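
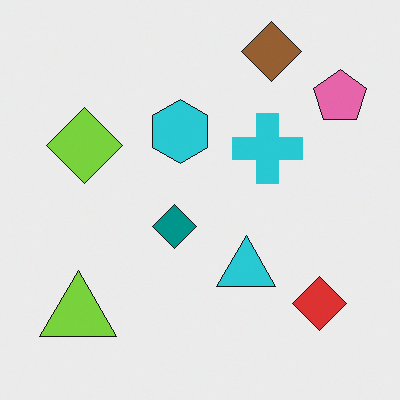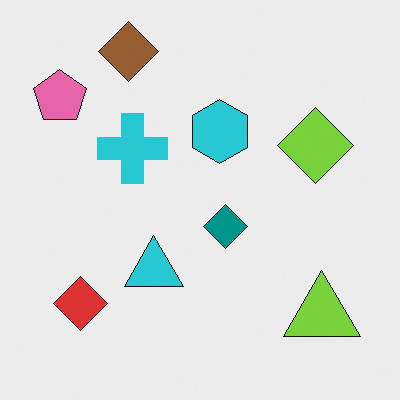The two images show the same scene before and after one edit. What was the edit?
The second image is the first flipped horizontally (left ↔ right).

The pink pentagon is in the top-right of the first image and the top-left of the second — shapes on opposite sides of the vertical midline have swapped in a mirror flip.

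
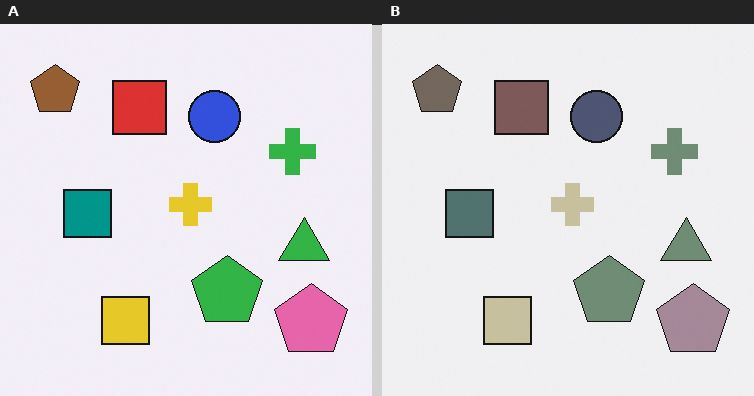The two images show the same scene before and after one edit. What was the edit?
The transformation is: heavily desaturated.

All colors are more muted and greyish — a global saturation change.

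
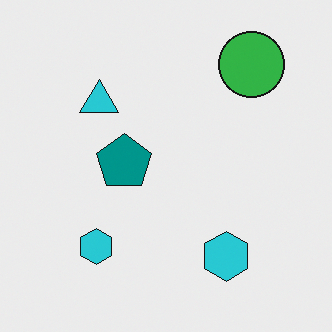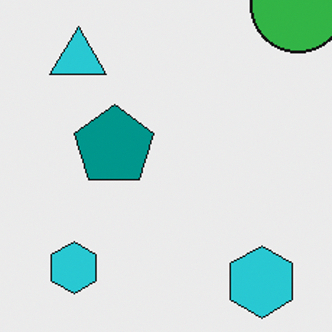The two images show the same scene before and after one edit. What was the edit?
The second image is the first cropped slightly and scaled back up.

The visible shapes are larger and the field of view is narrower; shapes near the original edges may be partly or wholly outside the frame — a crop-and-rescale.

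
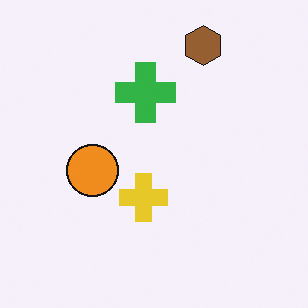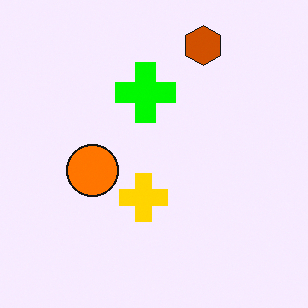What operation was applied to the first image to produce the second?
This is the original image heavily oversaturated.

All colors are more vivid — a global saturation change.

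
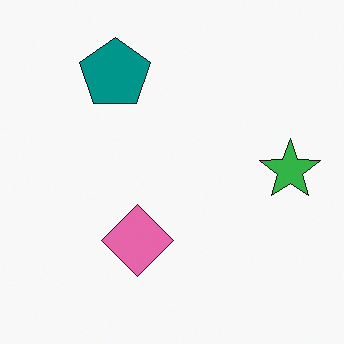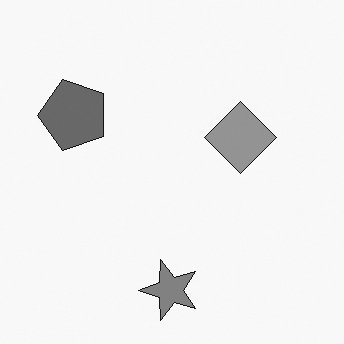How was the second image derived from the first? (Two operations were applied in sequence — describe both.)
This is the original image converted to grayscale, then transposed (reflected across the top-left ↔ bottom-right diagonal).

All color is removed — every shape is now a shade of grey. Shapes have swapped their row and column positions — what was in the top-right is now in the bottom-left — a diagonal reflection.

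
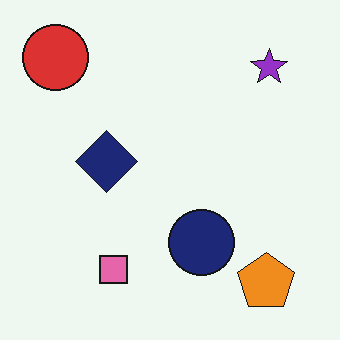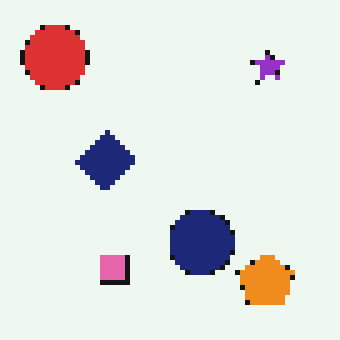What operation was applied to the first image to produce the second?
The image was lightly pixelated (a mild mosaic effect).

Shapes are reduced to large square blocks; fine edges and outlines are lost — a downscale-then-upscale (mosaic) effect.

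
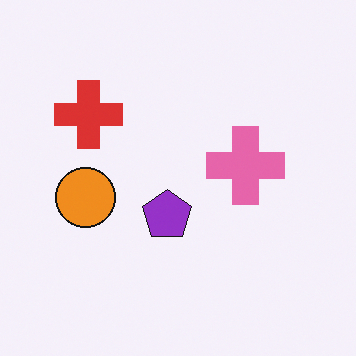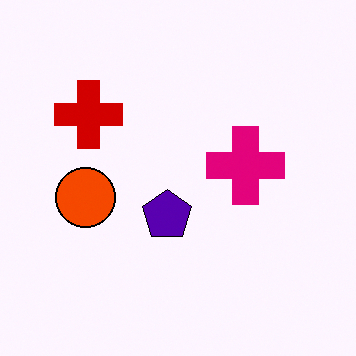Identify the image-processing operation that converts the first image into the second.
The second image is the first given much higher contrast.

Tones are pushed away from mid-grey across the whole image — a global contrast change.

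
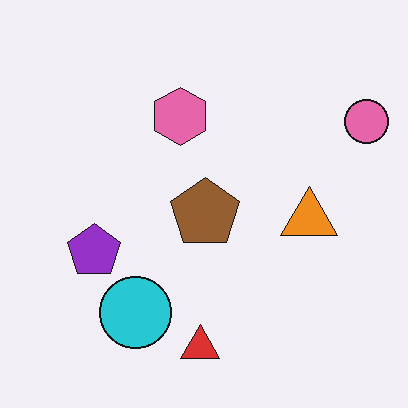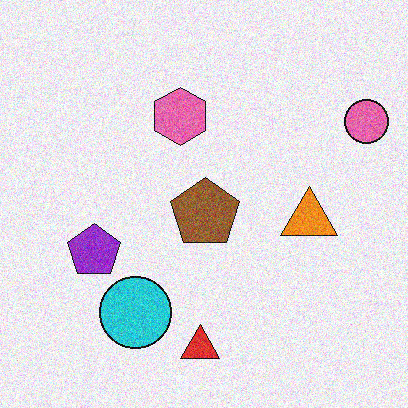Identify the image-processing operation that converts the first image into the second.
The second image is the first degraded with visible gaussian noise.

Random speckle covers the whole image, including the flat background.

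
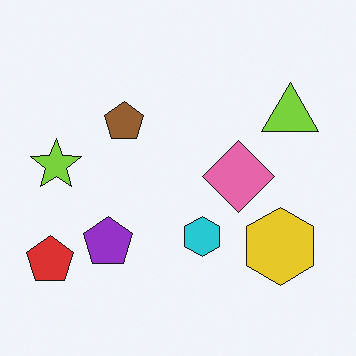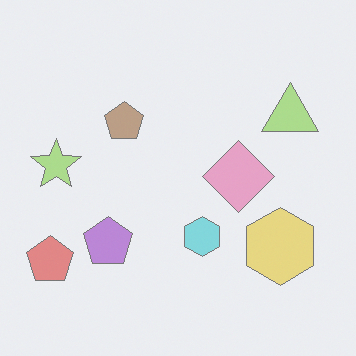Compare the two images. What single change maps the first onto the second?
Given much lower contrast.

Tones are pushed toward mid-grey across the whole image — a global contrast change.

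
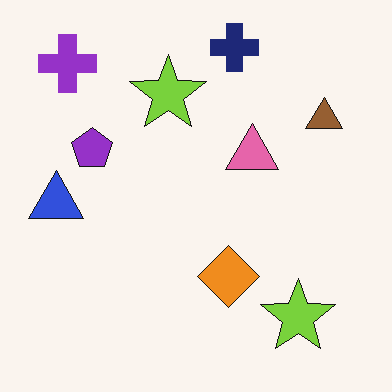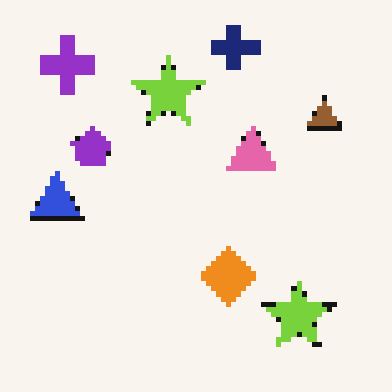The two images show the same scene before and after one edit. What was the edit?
It was lightly pixelated (a mild mosaic effect).

Shapes are reduced to large square blocks; fine edges and outlines are lost — a downscale-then-upscale (mosaic) effect.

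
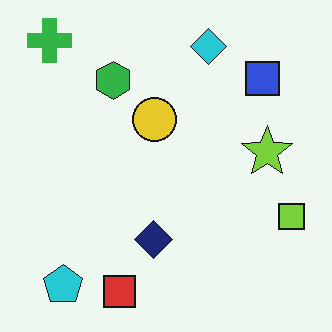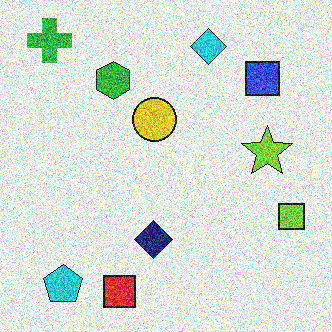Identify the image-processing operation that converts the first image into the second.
The second image is the first degraded with heavy additive noise.

Random speckle covers the whole image, including the flat background.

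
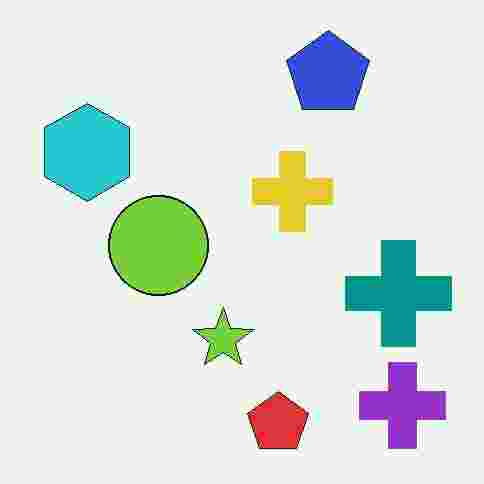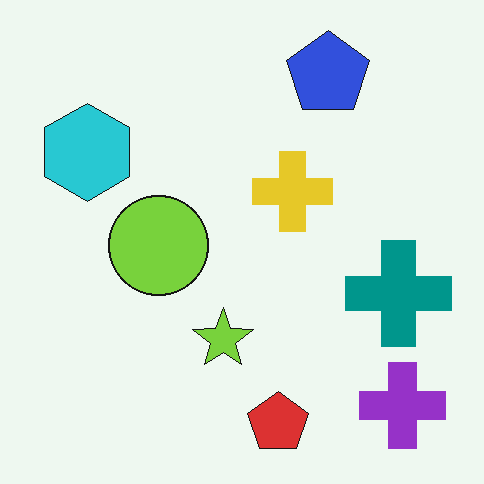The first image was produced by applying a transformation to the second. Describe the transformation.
Degraded with heavy JPEG compression.

Blocky 8×8 compression artifacts appear around shape edges and the flat background shows ringing — characteristic JPEG degradation.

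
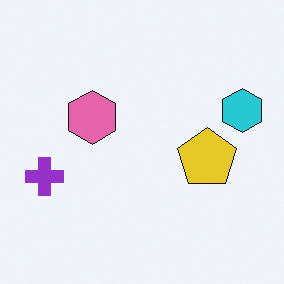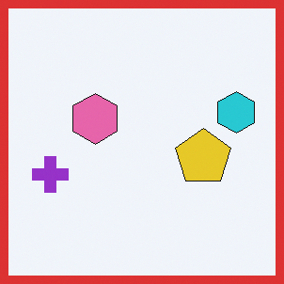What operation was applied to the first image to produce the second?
It was framed with a red border.

A solid red frame runs around the edge of the second image, with the content slightly shrunk inside it.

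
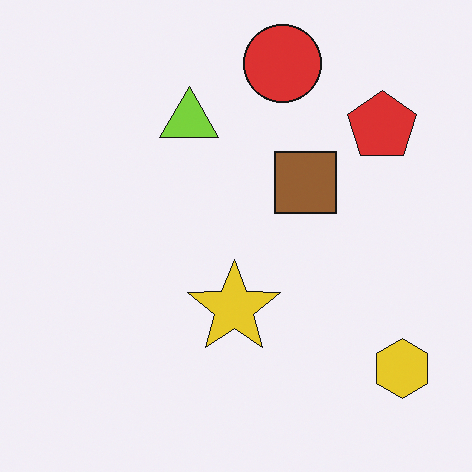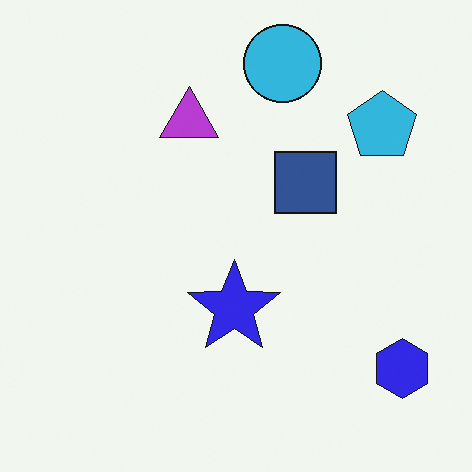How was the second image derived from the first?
Hue-shifted through roughly half the color wheel.

Every shape's color has rotated by the same amount around the hue wheel — a uniform hue shift.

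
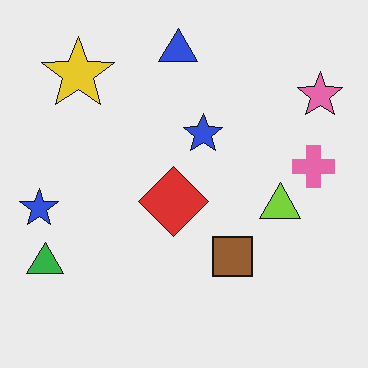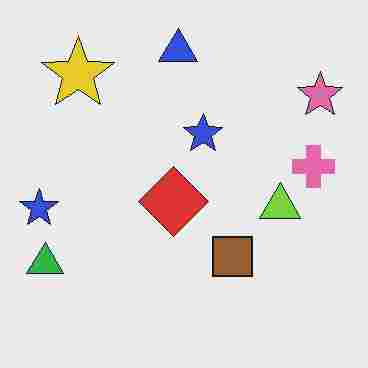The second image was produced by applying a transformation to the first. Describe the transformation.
The second image is the first heavily JPEG-compressed with obvious blocking artifacts.

Blocky 8×8 compression artifacts appear around shape edges and the flat background shows ringing — characteristic JPEG degradation.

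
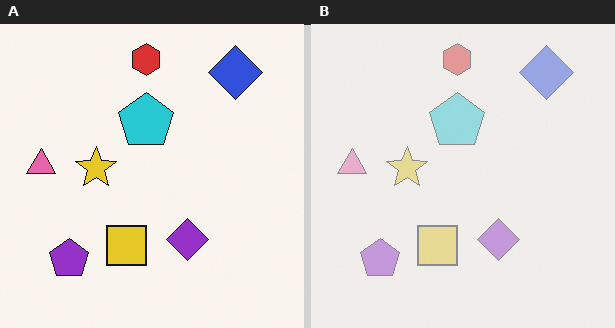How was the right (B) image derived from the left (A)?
The transformation is: washed out (contrast reduced).

Tones are pushed toward mid-grey across the whole image — a global contrast change.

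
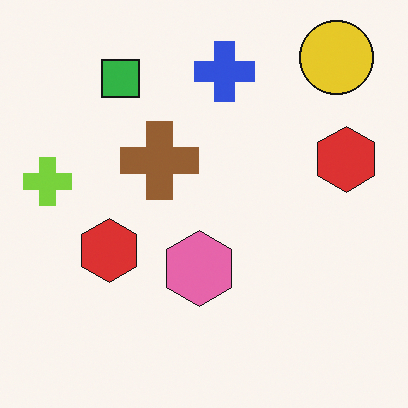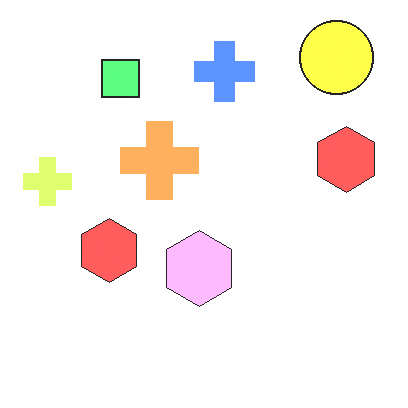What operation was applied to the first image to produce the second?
The image was substantially brightened.

Every pixel — background and shapes alike — is uniformly brightened.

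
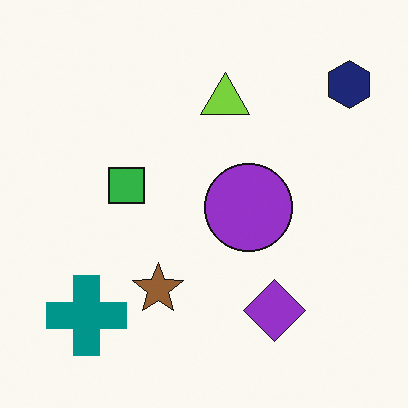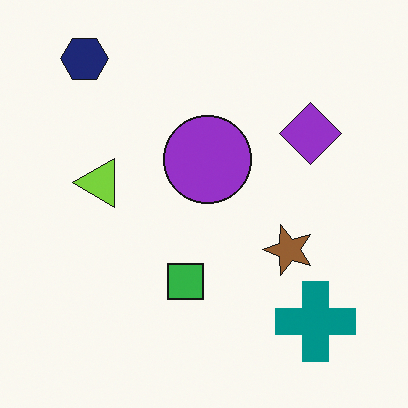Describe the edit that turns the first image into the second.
It was rotated 90° counter-clockwise.

The navy hexagon sits in the top-right of the first image and the top-left of the second — consistent with a whole-image 90° counter-clockwise rotation.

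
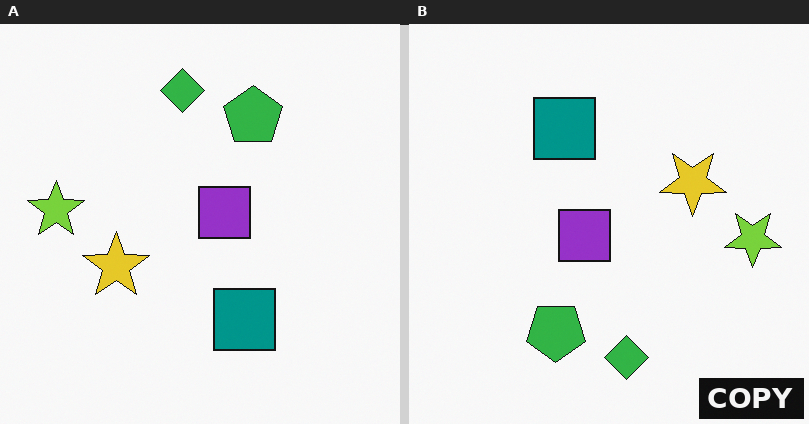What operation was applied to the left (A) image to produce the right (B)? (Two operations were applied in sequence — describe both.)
It was rotated 180°, then watermarked with the text "COPY" in the lower-right corner.

The lime star sits in the left of the left (A) image and the right of the right (B) — consistent with a whole-image 180° rotation. A dark label reading "COPY" appears in the lower-right corner.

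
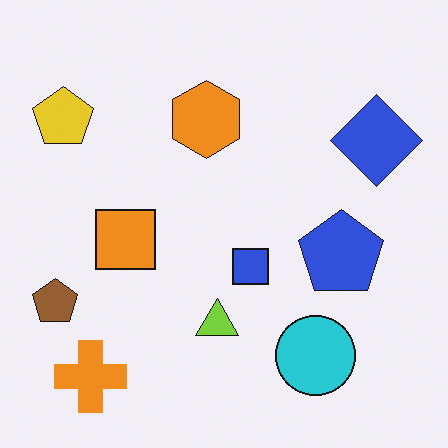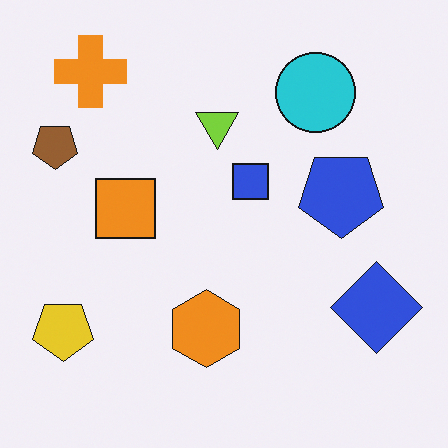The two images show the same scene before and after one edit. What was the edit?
The second image is the first flipped vertically (top ↔ bottom).

The orange cross is in the bottom-left of the first image and the top-left of the second — shapes on opposite sides of the horizontal midline have swapped in a mirror flip.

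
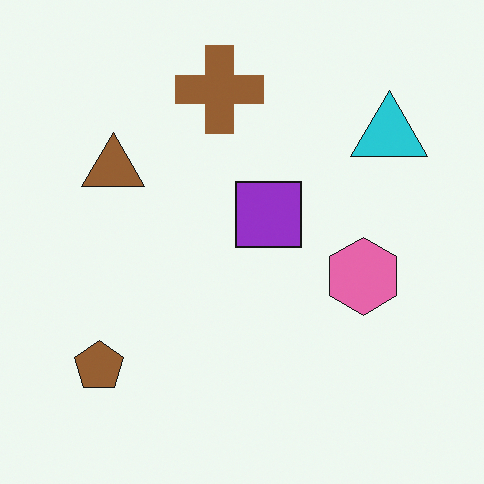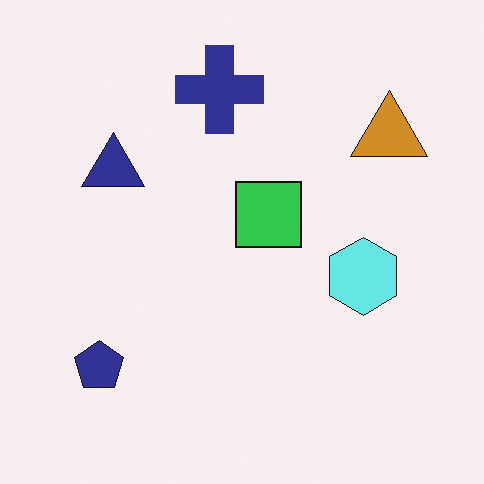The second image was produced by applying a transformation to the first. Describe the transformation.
The transformation is: hue-shifted through roughly half the color wheel.

Every shape's color has rotated by the same amount around the hue wheel — a uniform hue shift.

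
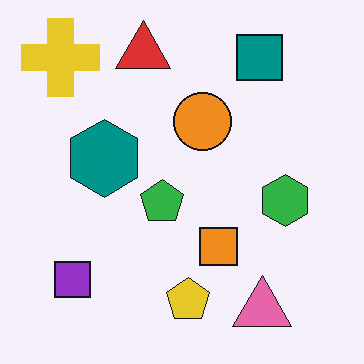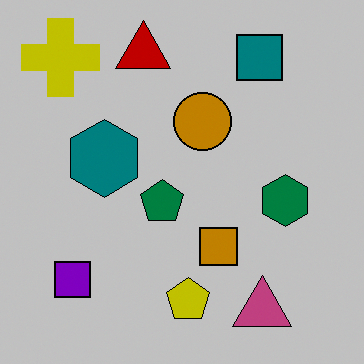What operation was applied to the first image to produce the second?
The image was heavily posterized to just a handful of flat colors.

Each flat color has snapped to a coarser quantized level — most visibly, the near-white background has dropped to a flat grey.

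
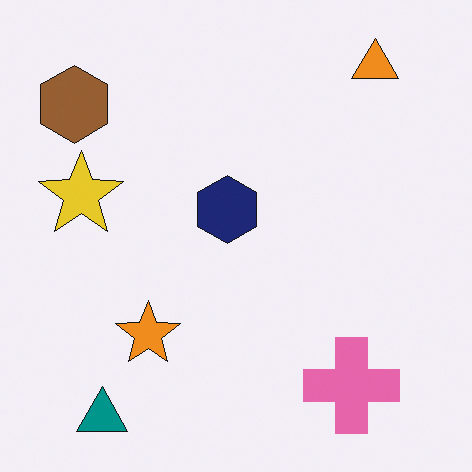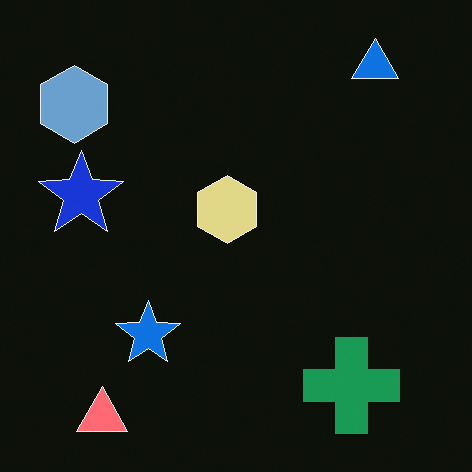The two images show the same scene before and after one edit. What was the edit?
This is the original image color-inverted (negative).

The light background has become dark and every shape's color is its complement — a photographic negative.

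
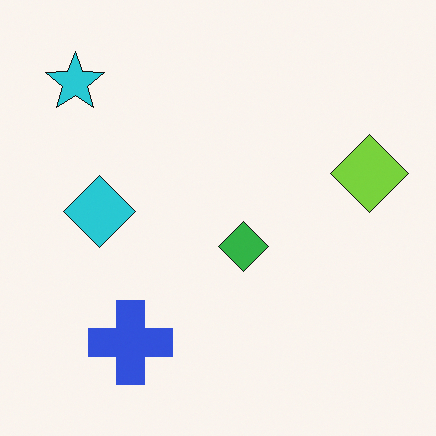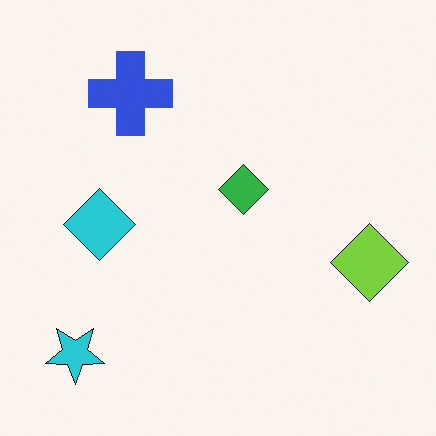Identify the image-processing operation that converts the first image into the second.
This is the original image flipped vertically (top ↔ bottom).

The cyan star is in the top-left of the first image and the bottom-left of the second — shapes on opposite sides of the horizontal midline have swapped in a mirror flip.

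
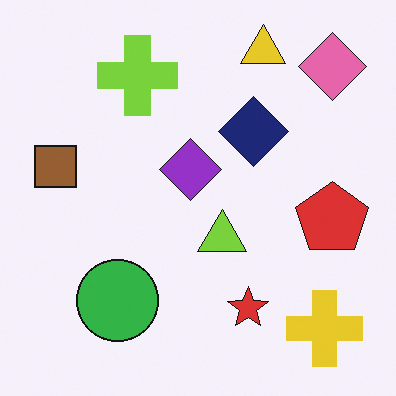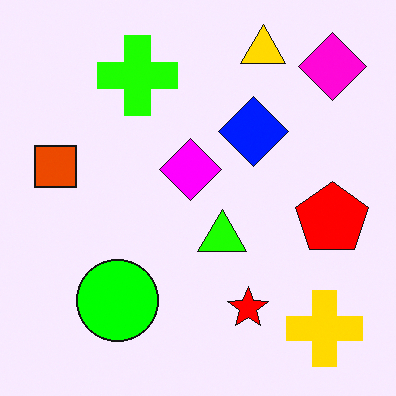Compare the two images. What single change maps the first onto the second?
The transformation is: made much more vivid (saturation change).

All colors are more vivid — a global saturation change.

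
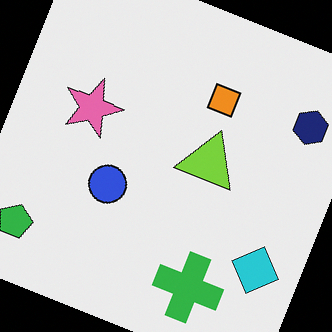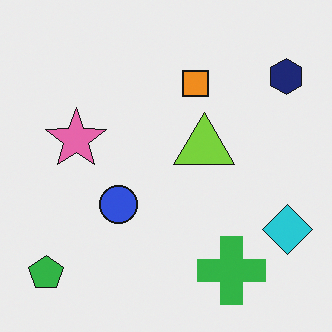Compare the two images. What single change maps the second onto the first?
It was rotated clockwise by a moderate amount.

Every shape is tilted by the same angle and the image corners show triangular fill wedges — a whole-image rotation by a non-right angle.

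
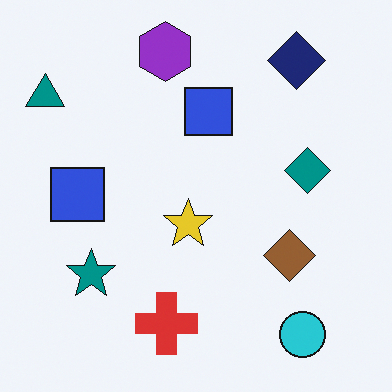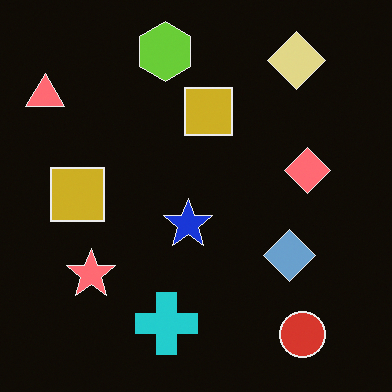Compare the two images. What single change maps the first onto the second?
The second image is the first color-inverted (negative).

The light background has become dark and every shape's color is its complement — a photographic negative.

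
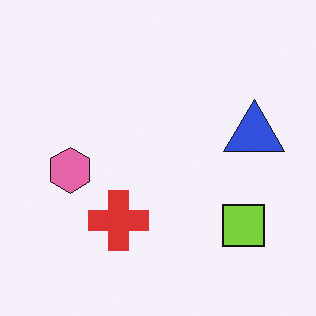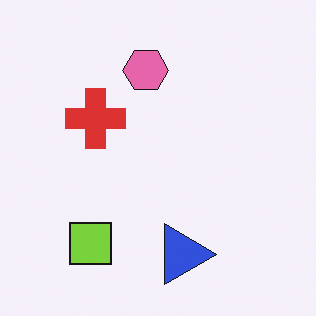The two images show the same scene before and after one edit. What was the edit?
Rotated 90° clockwise.

The lime square sits in the bottom-right of the first image and the bottom-left of the second — consistent with a whole-image 90° clockwise rotation.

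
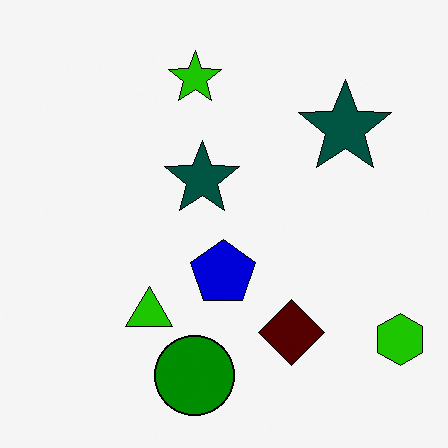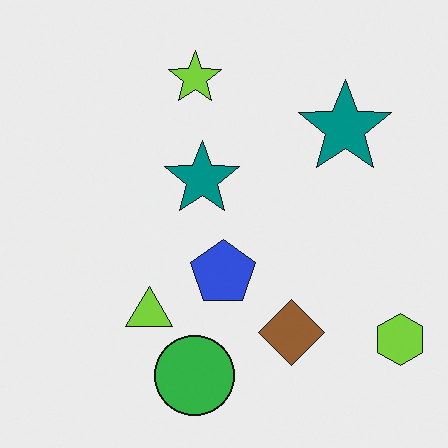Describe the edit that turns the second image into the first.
This is the original image given much higher contrast.

Tones are pushed away from mid-grey across the whole image — a global contrast change.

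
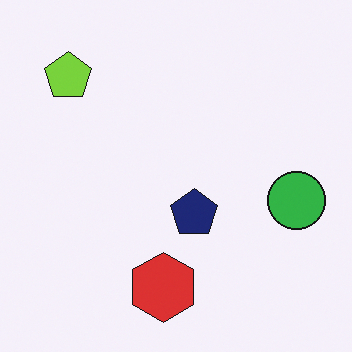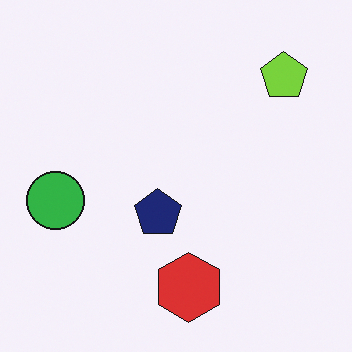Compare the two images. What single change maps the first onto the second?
The image was flipped horizontally (left ↔ right).

The green circle is in the right of the first image and the left of the second — shapes on opposite sides of the vertical midline have swapped in a mirror flip.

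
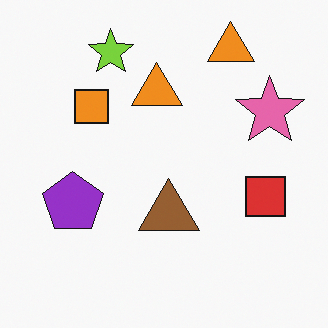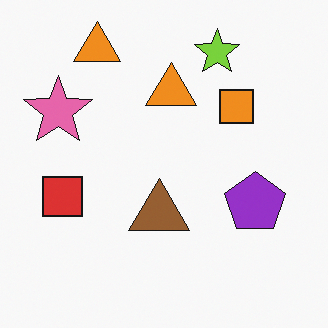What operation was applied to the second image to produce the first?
This is the original image flipped horizontally (left ↔ right).

The pink star is in the left of the second image and the right of the first — shapes on opposite sides of the vertical midline have swapped in a mirror flip.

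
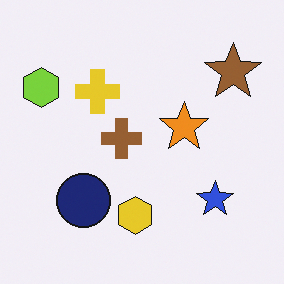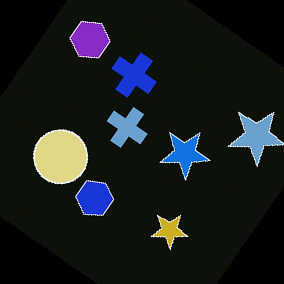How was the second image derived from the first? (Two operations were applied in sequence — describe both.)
The transformation is: color-inverted (negative), then rotated clockwise by a large amount — several tens of degrees.

The light background has become dark and every shape's color is its complement — a photographic negative. Every shape is tilted by the same angle and the image corners show triangular fill wedges — a whole-image rotation by a non-right angle.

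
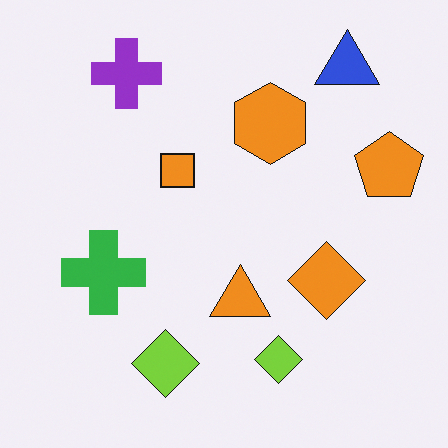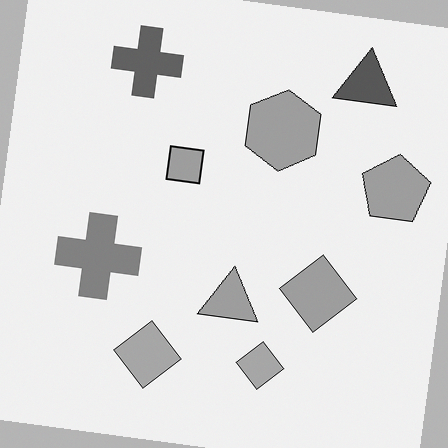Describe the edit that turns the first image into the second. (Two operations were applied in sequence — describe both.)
This is the original image rotated clockwise by a slight angle, then converted to grayscale.

Every shape is tilted by the same angle and the image corners show triangular fill wedges — a whole-image rotation by a non-right angle. All color is removed — every shape is now a shade of grey.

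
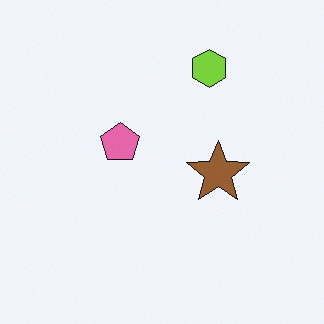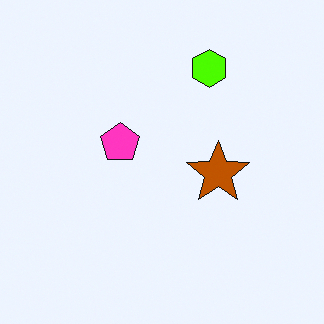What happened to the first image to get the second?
The transformation is: heavily oversaturated.

All colors are more vivid — a global saturation change.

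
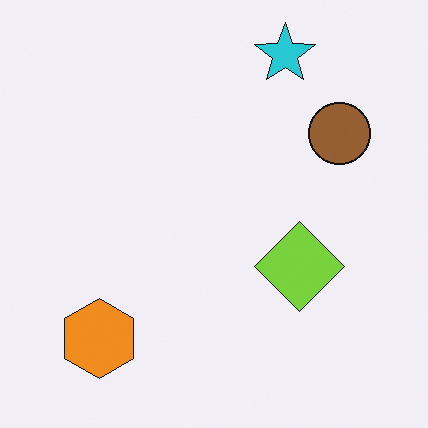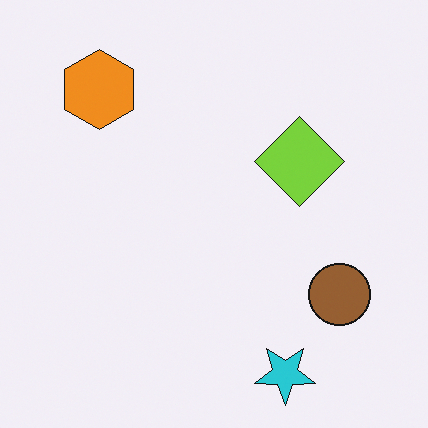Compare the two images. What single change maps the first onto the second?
The image was flipped vertically (top ↔ bottom).

The cyan star is in the top of the first image and the bottom of the second — shapes on opposite sides of the horizontal midline have swapped in a mirror flip.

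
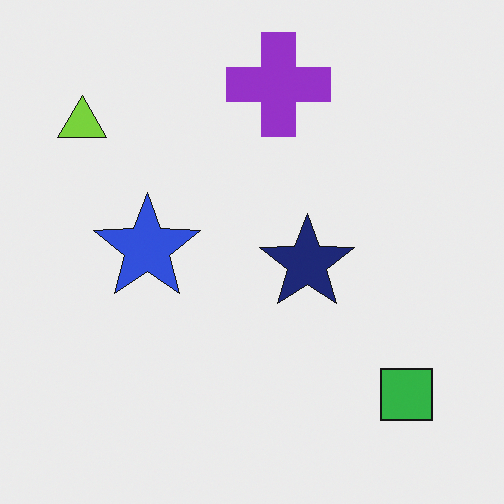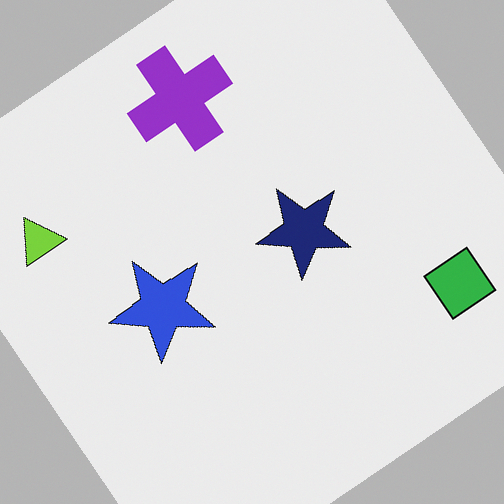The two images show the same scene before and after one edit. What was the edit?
The second image is the first rotated counter-clockwise by a large amount — several tens of degrees.

Every shape is tilted by the same angle and the image corners show triangular fill wedges — a whole-image rotation by a non-right angle.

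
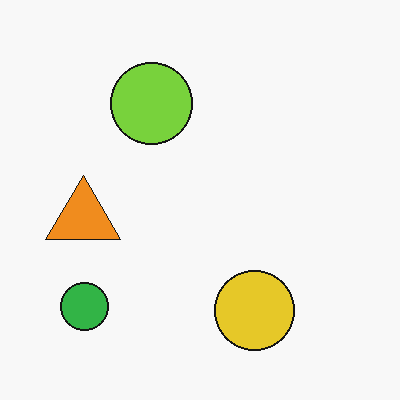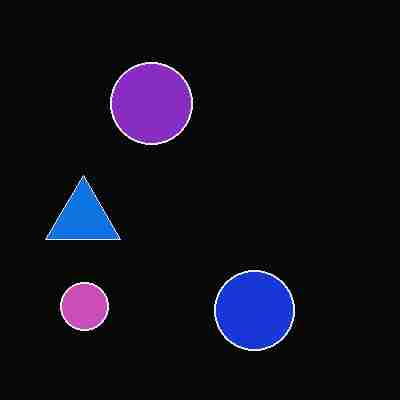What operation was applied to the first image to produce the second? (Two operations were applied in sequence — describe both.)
The second image is the first color-inverted (negative), then heavily JPEG-compressed with obvious blocking artifacts.

The light background has become dark and every shape's color is its complement — a photographic negative. Blocky 8×8 compression artifacts appear around shape edges and the flat background shows ringing — characteristic JPEG degradation.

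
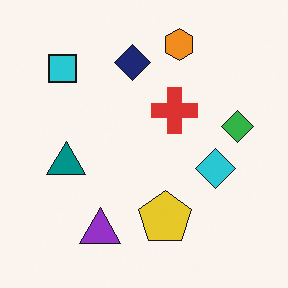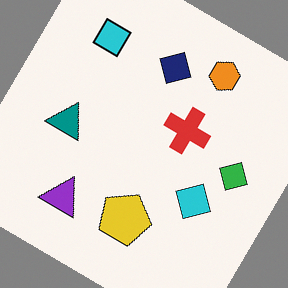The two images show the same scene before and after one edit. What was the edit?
The transformation is: rotated clockwise by a large amount — several tens of degrees.

Every shape is tilted by the same angle and the image corners show triangular fill wedges — a whole-image rotation by a non-right angle.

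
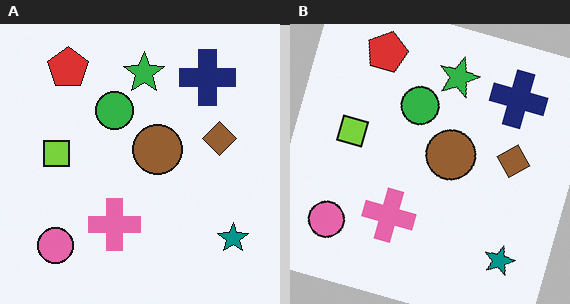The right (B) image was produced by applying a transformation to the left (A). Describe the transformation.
The right (B) image is the left (A) rotated clockwise by a moderate amount.

Every shape is tilted by the same angle and the image corners show triangular fill wedges — a whole-image rotation by a non-right angle.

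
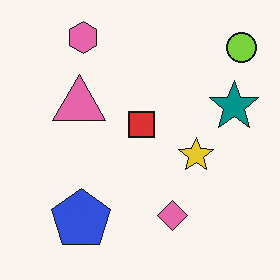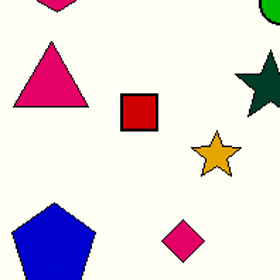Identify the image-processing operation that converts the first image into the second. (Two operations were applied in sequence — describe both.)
The image was given much higher contrast, then cropped to a modestly smaller region and rescaled.

Tones are pushed away from mid-grey across the whole image — a global contrast change. The visible shapes are larger and the field of view is narrower; shapes near the original edges may be partly or wholly outside the frame — a crop-and-rescale.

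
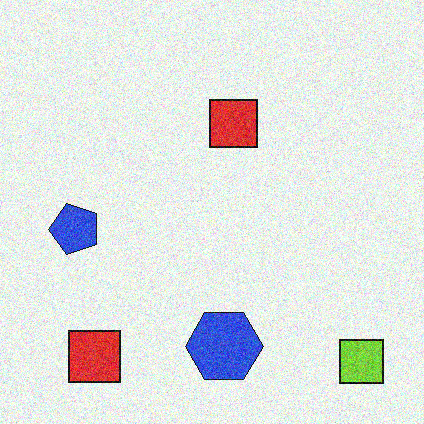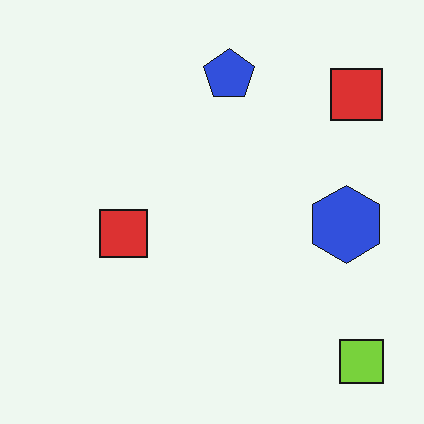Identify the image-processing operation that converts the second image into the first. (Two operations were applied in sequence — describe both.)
Transposed (reflected across the top-left ↔ bottom-right diagonal), then degraded with moderate additive noise.

Shapes have swapped their row and column positions — what was in the top-right is now in the bottom-left — a diagonal reflection. Random speckle covers the whole image, including the flat background.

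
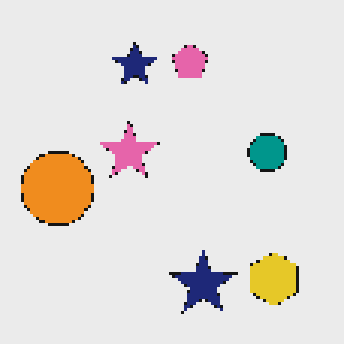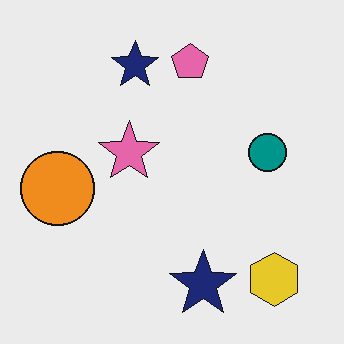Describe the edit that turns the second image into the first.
The image was mildly pixelated.

Shapes are reduced to large square blocks; fine edges and outlines are lost — a downscale-then-upscale (mosaic) effect.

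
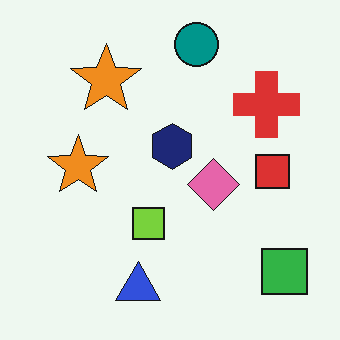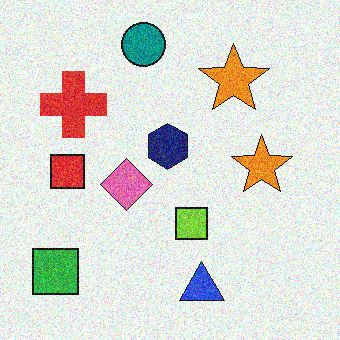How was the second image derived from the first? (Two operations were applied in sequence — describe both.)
The image was degraded with moderate additive noise, then flipped horizontally (left ↔ right).

Random speckle covers the whole image, including the flat background. The green square is in the bottom-right of the first image and the bottom-left of the second — shapes on opposite sides of the vertical midline have swapped in a mirror flip.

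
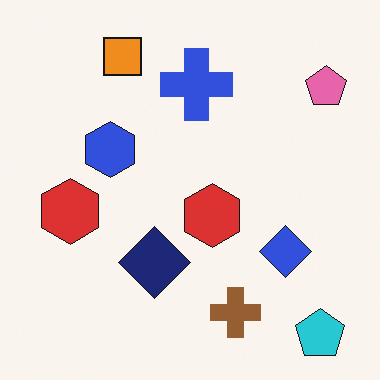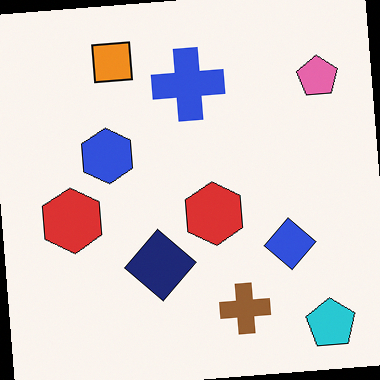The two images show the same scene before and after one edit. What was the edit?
The image was rotated counter-clockwise by a small amount.

Every shape is tilted by the same angle and the image corners show triangular fill wedges — a whole-image rotation by a non-right angle.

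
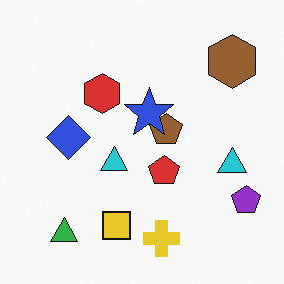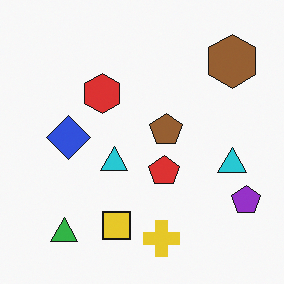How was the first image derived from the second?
The first image is the second overlaid with an additional blue star.

A blue star appears in the first image that is absent from the second.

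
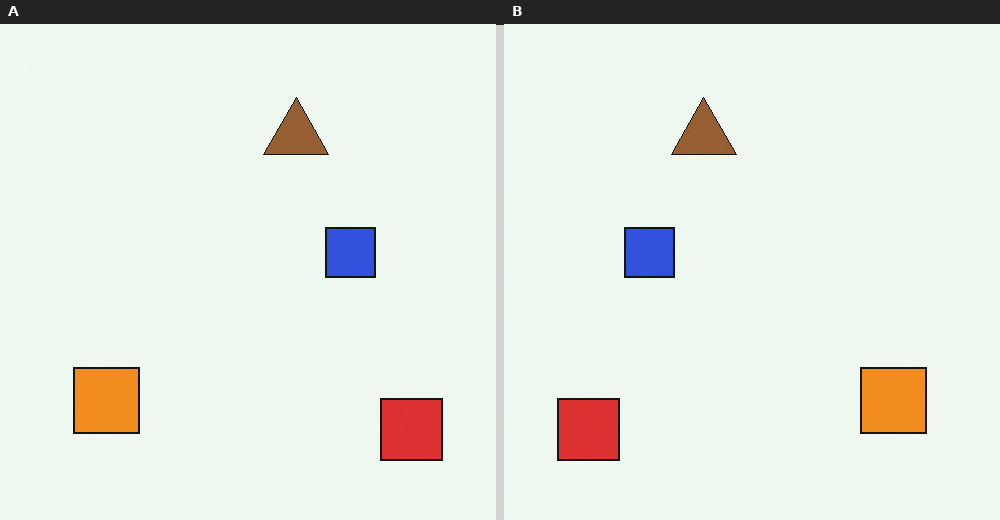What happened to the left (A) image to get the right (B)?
Flipped horizontally (left ↔ right).

The red square is in the bottom-right of the left (A) image and the bottom-left of the right (B) — shapes on opposite sides of the vertical midline have swapped in a mirror flip.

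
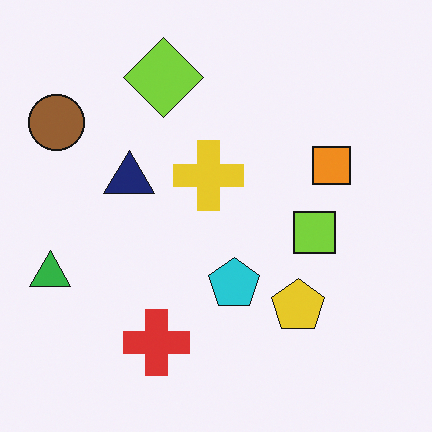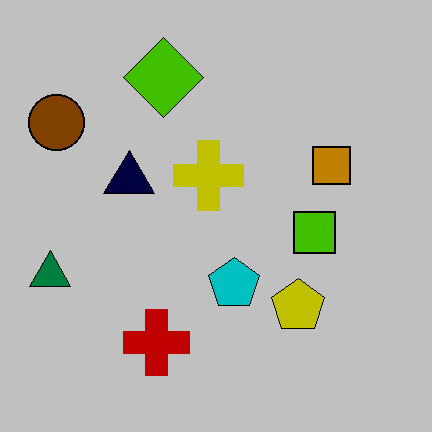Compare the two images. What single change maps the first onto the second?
This is the original image heavily posterized to just a handful of flat colors.

Each flat color has snapped to a coarser quantized level — most visibly, the near-white background has dropped to a flat grey.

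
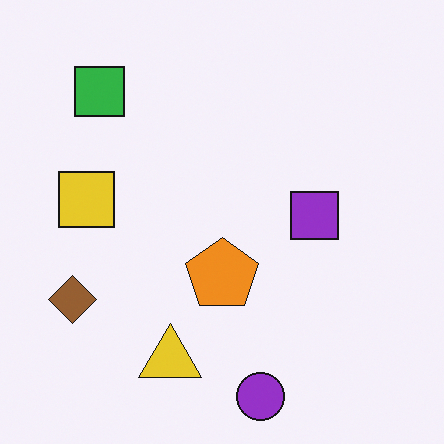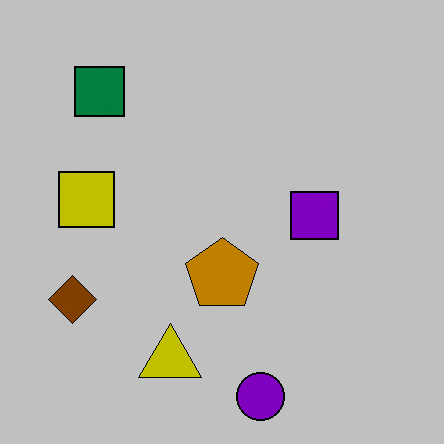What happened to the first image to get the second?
The image was aggressively posterized.

Each flat color has snapped to a coarser quantized level — most visibly, the near-white background has dropped to a flat grey.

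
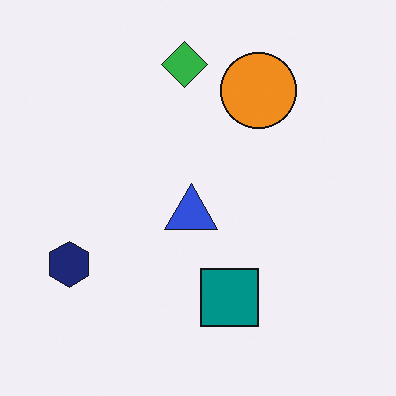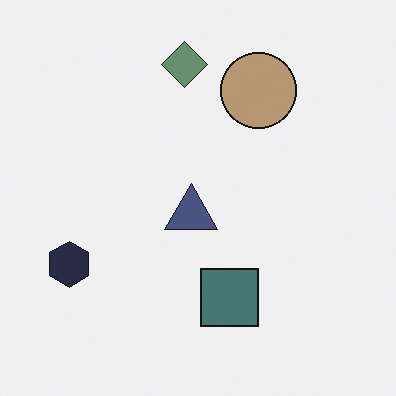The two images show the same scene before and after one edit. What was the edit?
The second image is the first heavily desaturated.

All colors are more muted and greyish — a global saturation change.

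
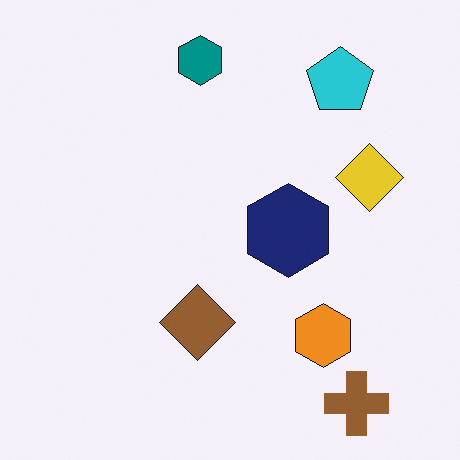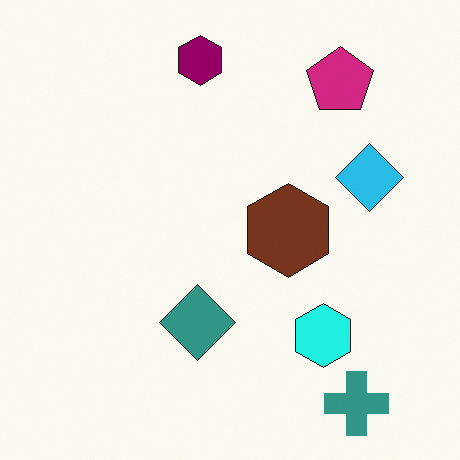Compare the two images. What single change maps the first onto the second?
It was hue-shifted by a moderate amount.

Every shape's color has rotated by the same amount around the hue wheel — a uniform hue shift.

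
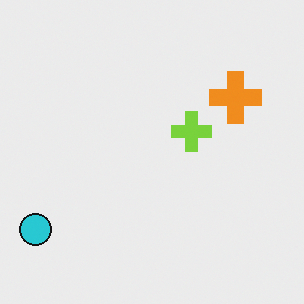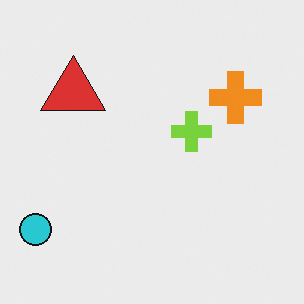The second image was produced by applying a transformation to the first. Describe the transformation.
The transformation is: overlaid with an additional red triangle.

A red triangle appears in the second image that is absent from the first.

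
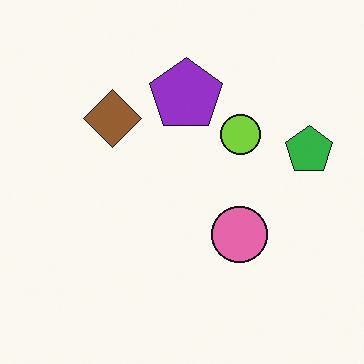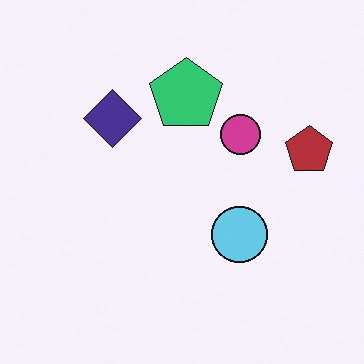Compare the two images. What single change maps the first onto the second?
The image was hue-shifted by a large amount.

Every shape's color has rotated by the same amount around the hue wheel — a uniform hue shift.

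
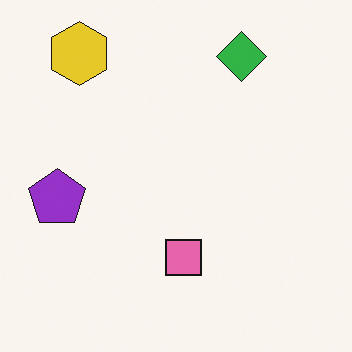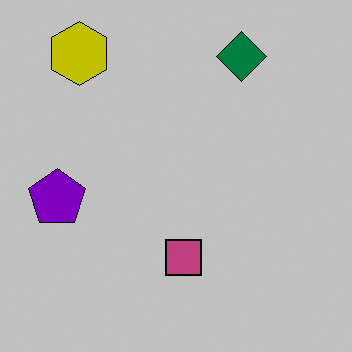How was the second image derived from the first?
The second image is the first aggressively posterized.

Each flat color has snapped to a coarser quantized level — most visibly, the near-white background has dropped to a flat grey.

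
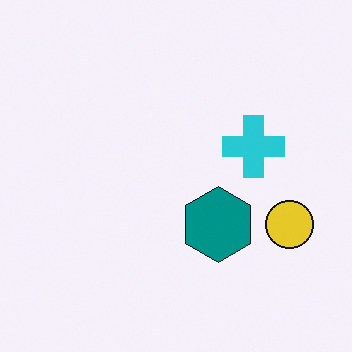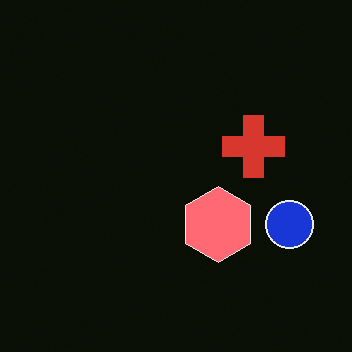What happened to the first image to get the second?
The image was color-inverted (negative).

The light background has become dark and every shape's color is its complement — a photographic negative.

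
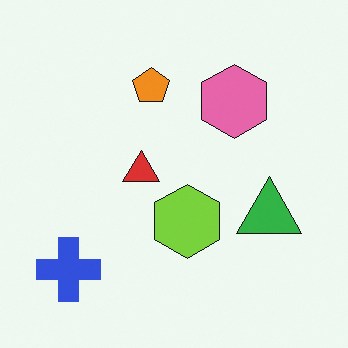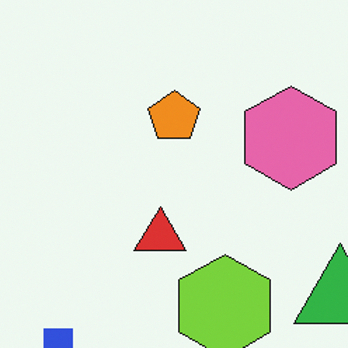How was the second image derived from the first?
It was cropped to a modestly smaller region and rescaled.

The visible shapes are larger and the field of view is narrower; shapes near the original edges may be partly or wholly outside the frame — a crop-and-rescale.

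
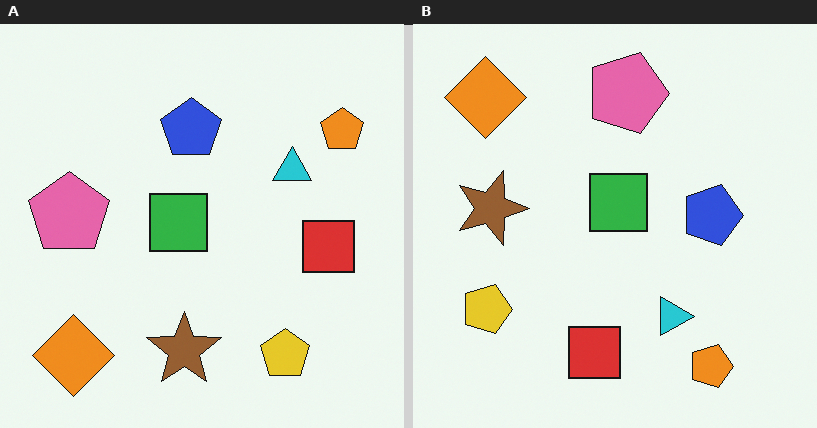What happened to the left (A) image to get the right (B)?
The image was rotated 90° clockwise.

The orange diamond sits in the bottom-left of the left (A) image and the top-left of the right (B) — consistent with a whole-image 90° clockwise rotation.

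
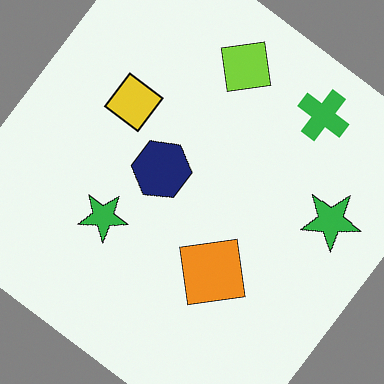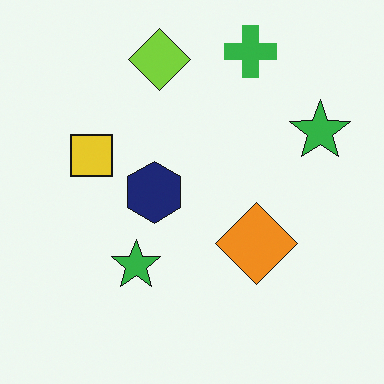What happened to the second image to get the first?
This is the original image rotated clockwise by a large amount — several tens of degrees.

Every shape is tilted by the same angle and the image corners show triangular fill wedges — a whole-image rotation by a non-right angle.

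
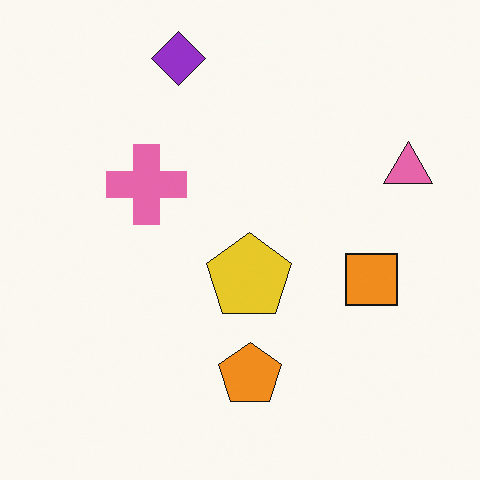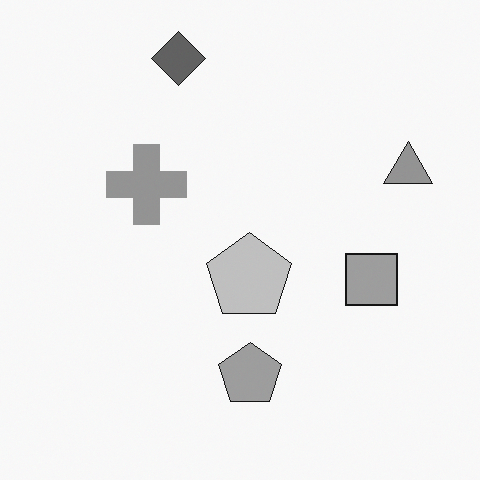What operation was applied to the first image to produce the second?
The transformation is: converted to grayscale.

All color is removed — every shape is now a shade of grey.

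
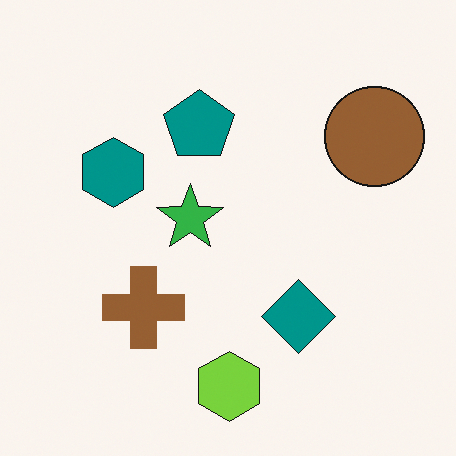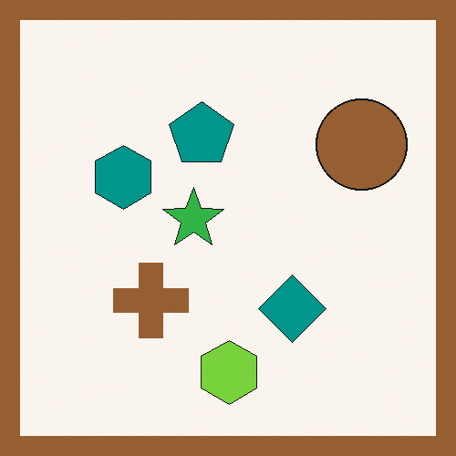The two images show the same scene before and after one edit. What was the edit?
It was framed with a brown border.

A solid brown frame runs around the edge of the second image, with the content slightly shrunk inside it.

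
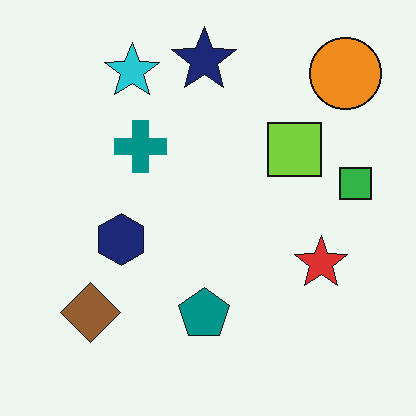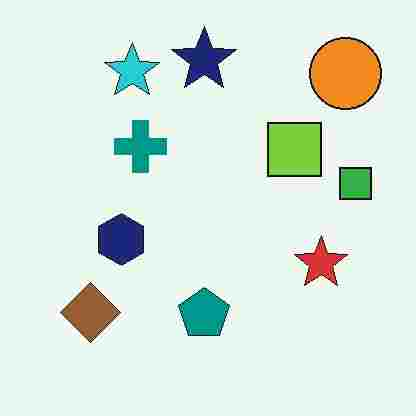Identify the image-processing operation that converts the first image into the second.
The image was heavily JPEG-compressed with obvious blocking artifacts.

Blocky 8×8 compression artifacts appear around shape edges and the flat background shows ringing — characteristic JPEG degradation.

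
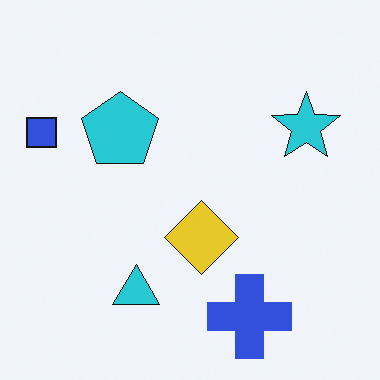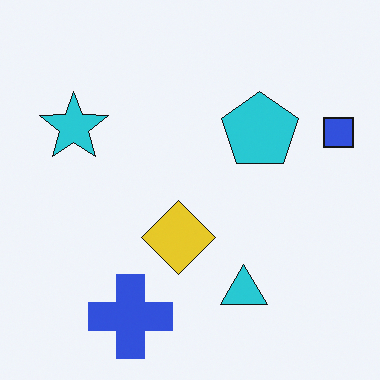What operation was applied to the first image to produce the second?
Flipped horizontally (left ↔ right).

The blue square is in the left of the first image and the right of the second — shapes on opposite sides of the vertical midline have swapped in a mirror flip.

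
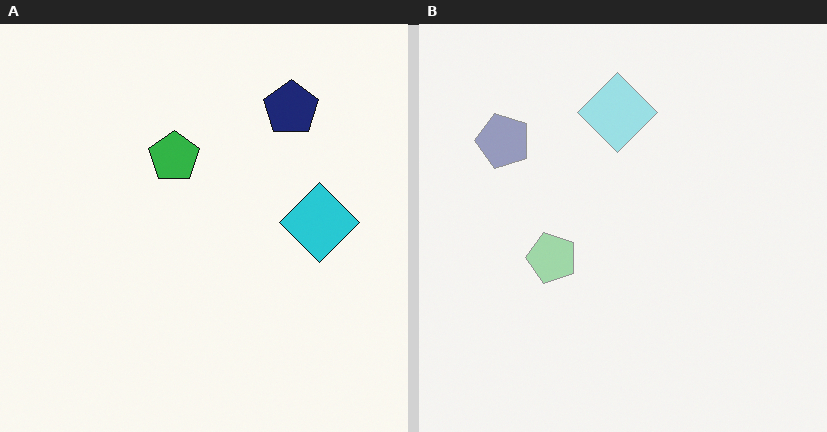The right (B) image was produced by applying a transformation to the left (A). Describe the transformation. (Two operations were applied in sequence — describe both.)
The image was rotated 90° counter-clockwise, then washed out (contrast reduced).

The navy pentagon sits in the top-right of the left (A) image and the top-left of the right (B) — consistent with a whole-image 90° counter-clockwise rotation. Tones are pushed toward mid-grey across the whole image — a global contrast change.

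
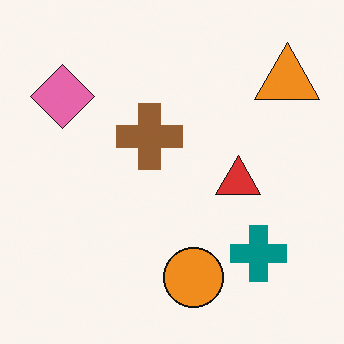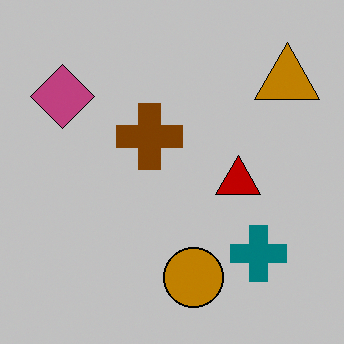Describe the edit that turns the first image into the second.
The image was heavily posterized to just a handful of flat colors.

Each flat color has snapped to a coarser quantized level — most visibly, the near-white background has dropped to a flat grey.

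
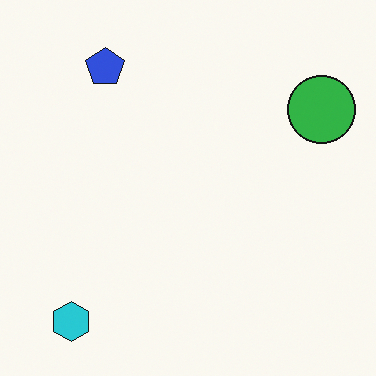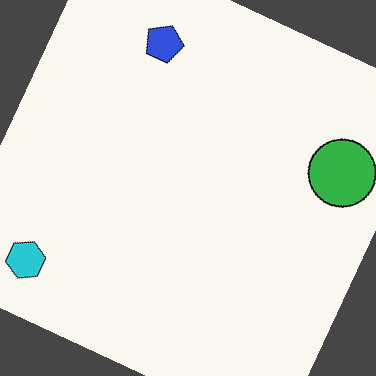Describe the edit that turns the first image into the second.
The second image is the first rotated clockwise by a clearly visible amount.

Every shape is tilted by the same angle and the image corners show triangular fill wedges — a whole-image rotation by a non-right angle.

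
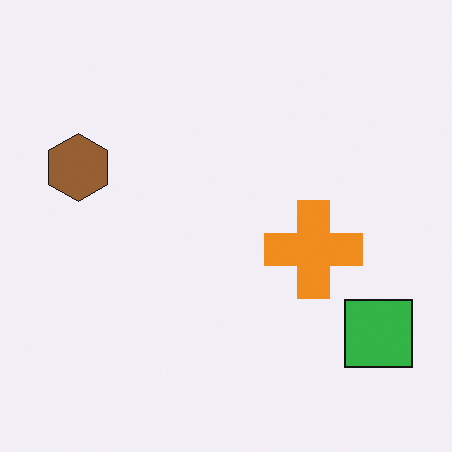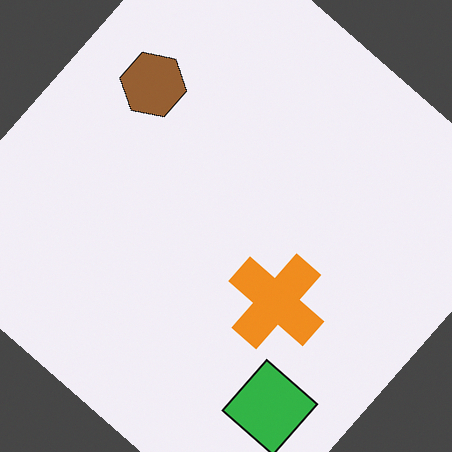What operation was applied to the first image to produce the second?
The second image is the first rotated clockwise by a large amount — several tens of degrees.

Every shape is tilted by the same angle and the image corners show triangular fill wedges — a whole-image rotation by a non-right angle.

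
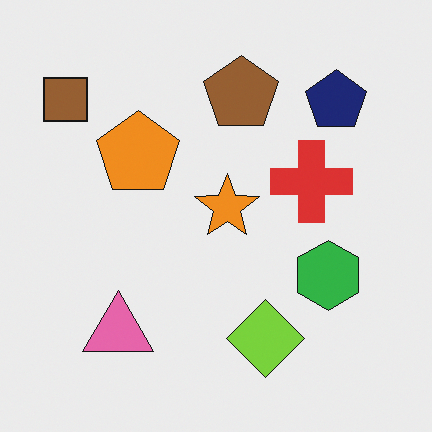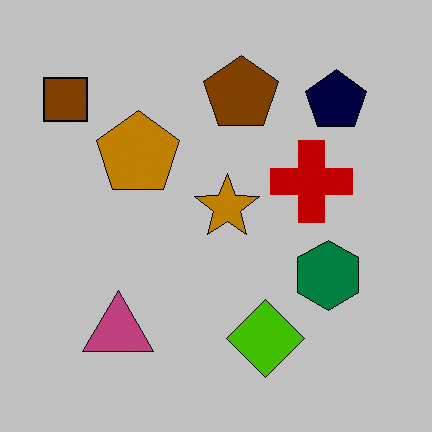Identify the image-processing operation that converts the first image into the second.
The transformation is: heavily posterized to just a handful of flat colors.

Each flat color has snapped to a coarser quantized level — most visibly, the near-white background has dropped to a flat grey.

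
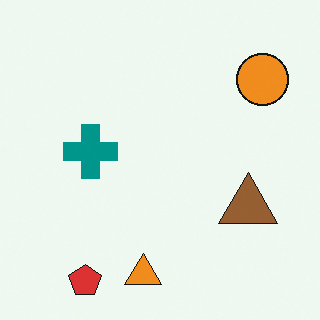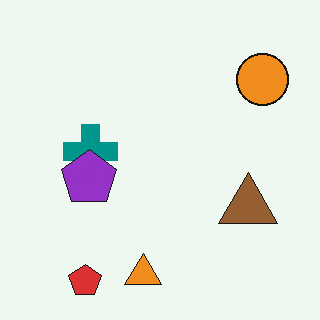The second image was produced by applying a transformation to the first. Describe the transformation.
The transformation is: overlaid with an additional purple pentagon.

A purple pentagon appears in the second image that is absent from the first.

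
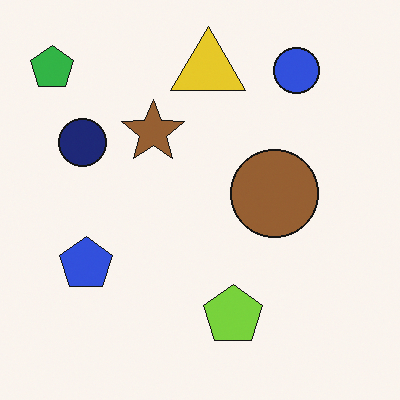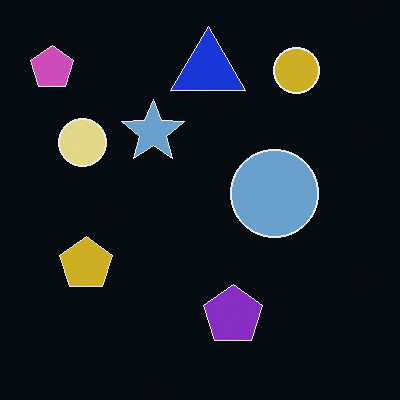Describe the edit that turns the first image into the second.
Color-inverted (negative).

The light background has become dark and every shape's color is its complement — a photographic negative.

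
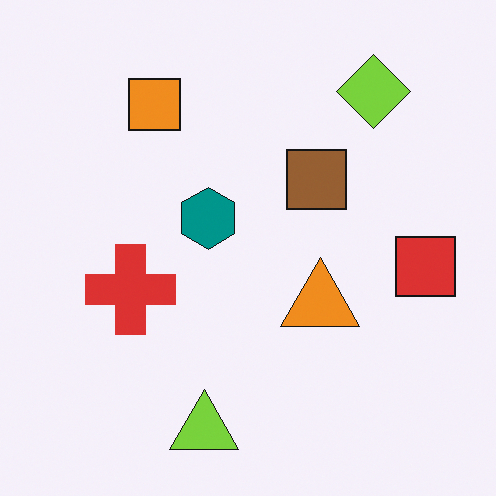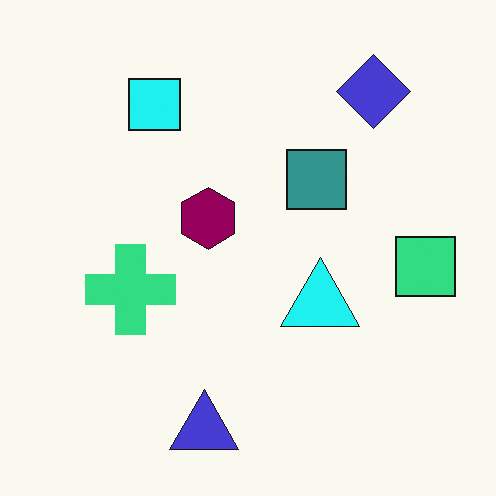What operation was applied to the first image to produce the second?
The second image is the first hue-shifted noticeably.

Every shape's color has rotated by the same amount around the hue wheel — a uniform hue shift.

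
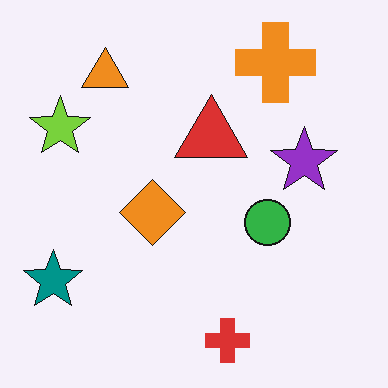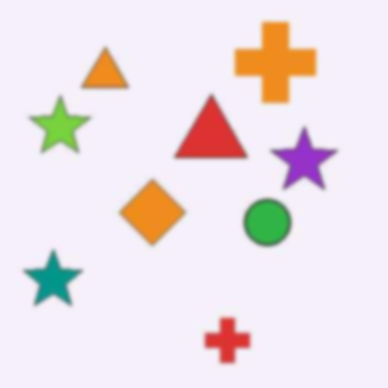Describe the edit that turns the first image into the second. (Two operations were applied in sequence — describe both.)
Given moderate JPEG compression, then lightly blurred.

Blocky 8×8 compression artifacts appear around shape edges and the flat background shows ringing — characteristic JPEG degradation. Shape edges and outlines are uniformly softened across the whole image.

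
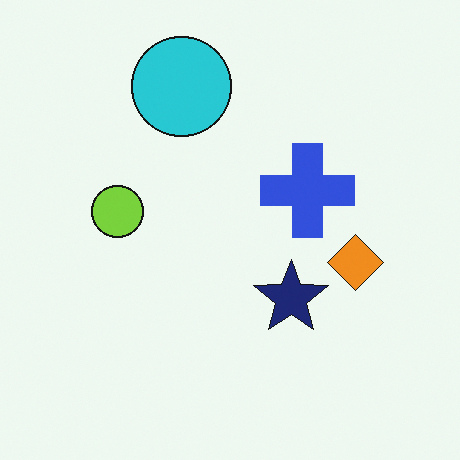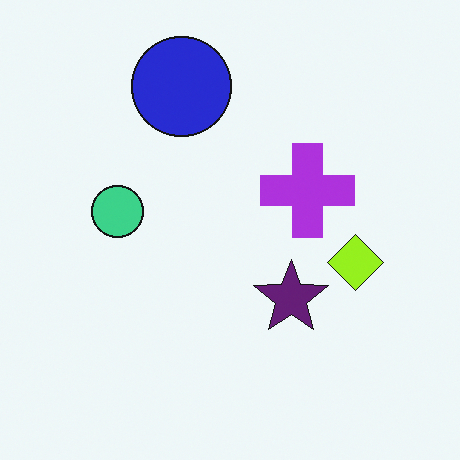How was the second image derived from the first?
It was hue-shifted by a small amount.

Every shape's color has rotated by the same amount around the hue wheel — a uniform hue shift.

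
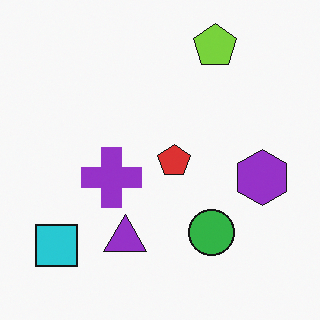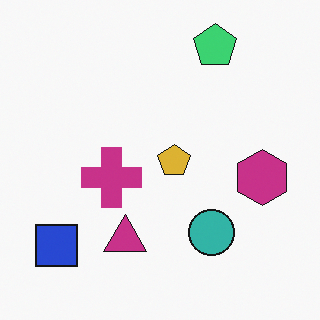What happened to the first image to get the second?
It was hue-shifted slightly.

Every shape's color has rotated by the same amount around the hue wheel — a uniform hue shift.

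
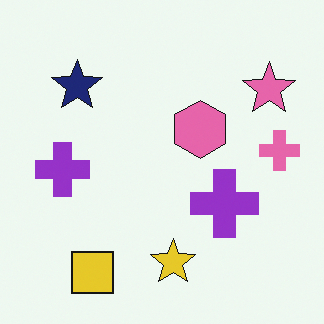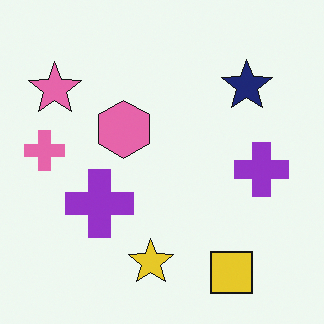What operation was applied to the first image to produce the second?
Flipped horizontally (left ↔ right).

The pink cross is in the right of the first image and the left of the second — shapes on opposite sides of the vertical midline have swapped in a mirror flip.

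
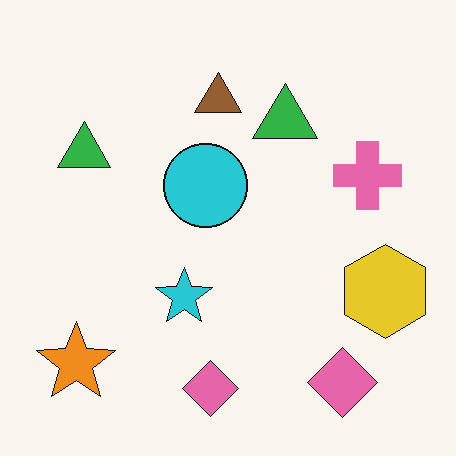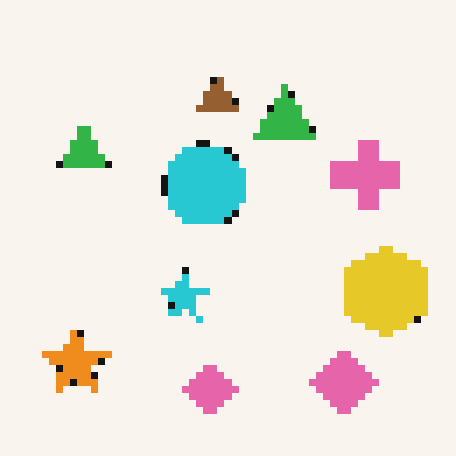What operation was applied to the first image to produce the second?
Pixelated into visible square blocks.

Shapes are reduced to large square blocks; fine edges and outlines are lost — a downscale-then-upscale (mosaic) effect.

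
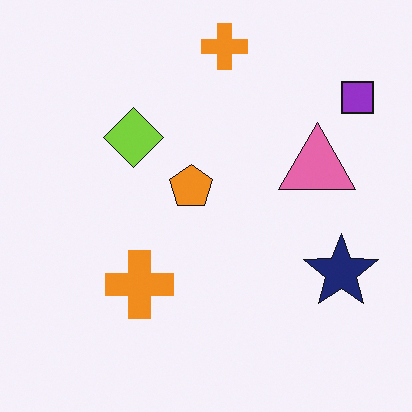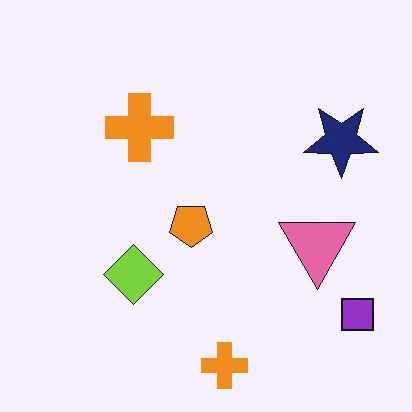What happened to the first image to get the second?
The transformation is: flipped vertically (top ↔ bottom).

The purple square is in the top-right of the first image and the bottom-right of the second — shapes on opposite sides of the horizontal midline have swapped in a mirror flip.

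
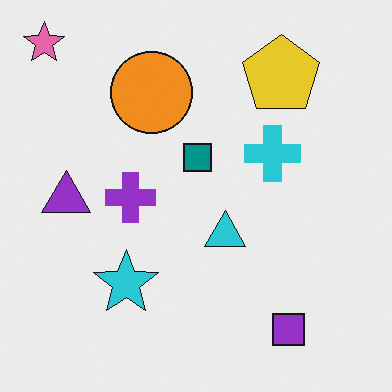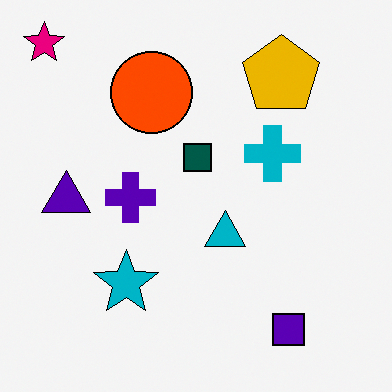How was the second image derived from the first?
The image was boosted in contrast.

Tones are pushed away from mid-grey across the whole image — a global contrast change.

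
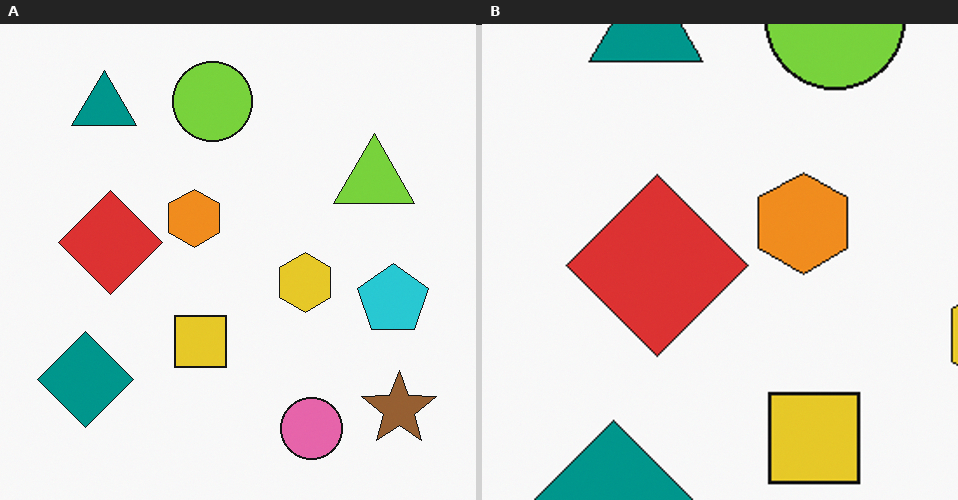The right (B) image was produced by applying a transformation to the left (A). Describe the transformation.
This is the original image cropped tightly and scaled back up.

The visible shapes are larger and the field of view is narrower; shapes near the original edges may be partly or wholly outside the frame — a crop-and-rescale.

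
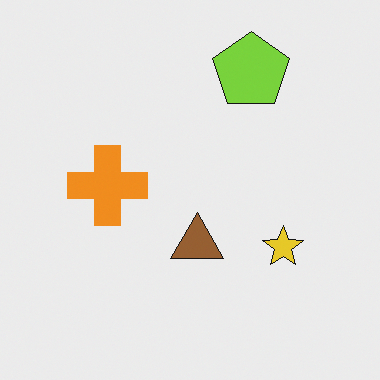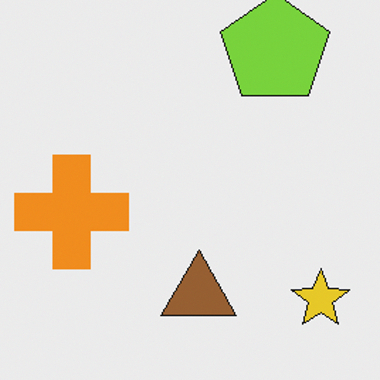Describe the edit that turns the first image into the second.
Cropped slightly and scaled back up.

The visible shapes are larger and the field of view is narrower; shapes near the original edges may be partly or wholly outside the frame — a crop-and-rescale.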